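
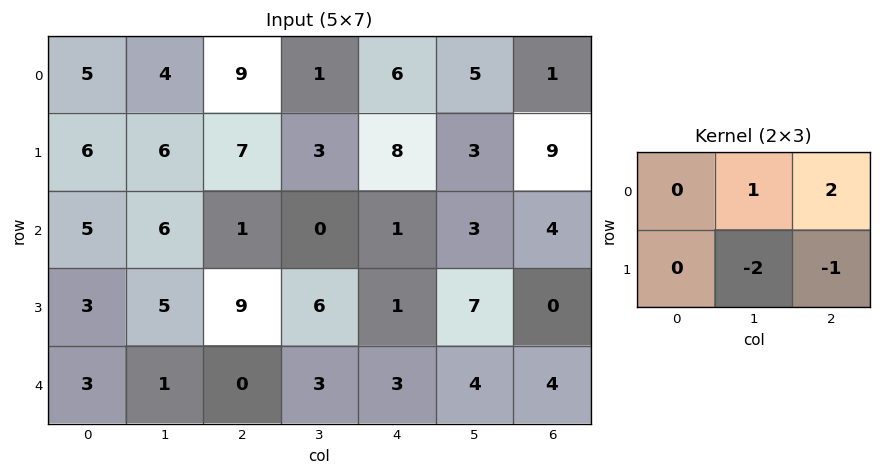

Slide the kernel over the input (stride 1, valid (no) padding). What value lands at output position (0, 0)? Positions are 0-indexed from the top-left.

3

The receptive field on the input at this output position is [5 4 9 / 6 6 7]. Elementwise product with the kernel and sum: 4·1 + 9·2 + 6·-2 + 7·-1.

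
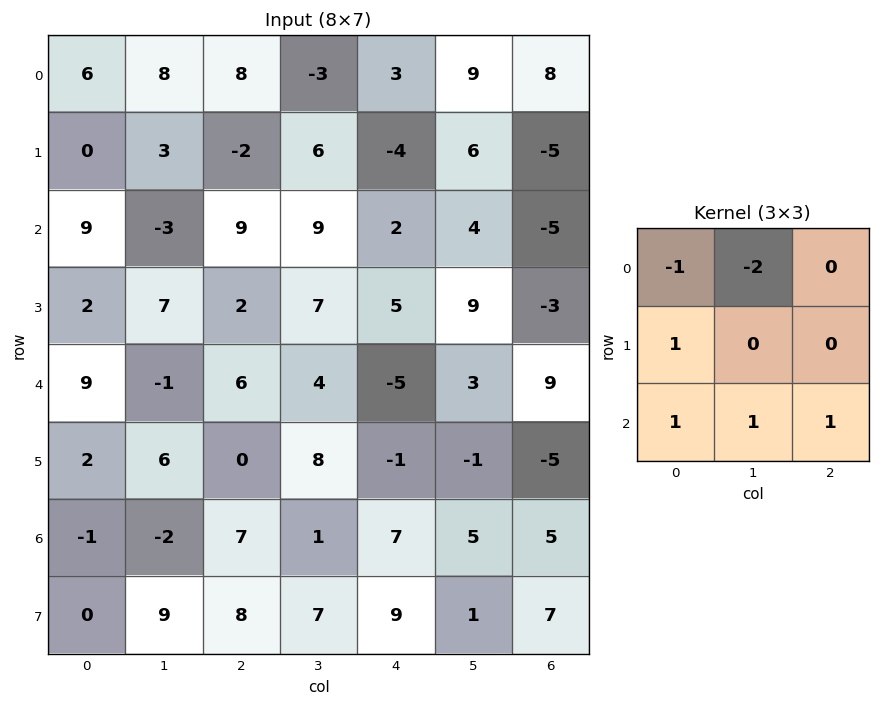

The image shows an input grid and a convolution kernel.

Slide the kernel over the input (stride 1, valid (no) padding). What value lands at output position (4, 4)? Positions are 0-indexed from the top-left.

The receptive field on the input at this output position is [-5 3 9 / -1 -1 -5 / 7 5 5]. Elementwise product with the kernel and sum: -5·-1 + 3·-2 + -1·1 + 7·1 + 5·1 + 5·1.

15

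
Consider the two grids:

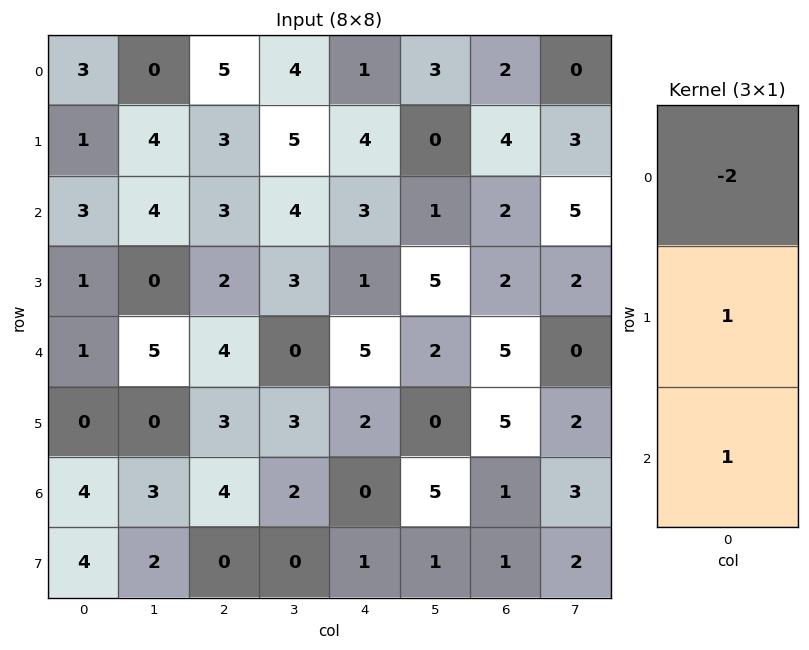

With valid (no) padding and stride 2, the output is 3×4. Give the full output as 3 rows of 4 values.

-2 -4 5 2
-4 0 0 3
2 -1 -8 -4

Output[0,0]: The receptive field on the input at this output position is [3 / 1 / 3]. Elementwise product with the kernel and sum: 3·-2 + 1·1 + 3·1.
Output[0,1]: The receptive field on the input at this output position is [5 / 3 / 3]. Elementwise product with the kernel and sum: 5·-2 + 3·1 + 3·1.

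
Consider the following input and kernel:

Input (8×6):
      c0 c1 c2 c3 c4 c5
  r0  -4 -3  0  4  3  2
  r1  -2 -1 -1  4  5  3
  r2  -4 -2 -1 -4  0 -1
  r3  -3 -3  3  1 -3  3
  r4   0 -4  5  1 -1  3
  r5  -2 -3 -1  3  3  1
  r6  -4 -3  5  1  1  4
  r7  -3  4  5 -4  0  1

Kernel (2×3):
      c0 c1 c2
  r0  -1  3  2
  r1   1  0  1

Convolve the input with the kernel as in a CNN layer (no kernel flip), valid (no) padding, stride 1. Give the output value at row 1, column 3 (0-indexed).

The receptive field on the input at this output position is [4 5 3 / -4 0 -1]. Elementwise product with the kernel and sum: 4·-1 + 5·3 + 3·2 + -4·1 + -1·1.

12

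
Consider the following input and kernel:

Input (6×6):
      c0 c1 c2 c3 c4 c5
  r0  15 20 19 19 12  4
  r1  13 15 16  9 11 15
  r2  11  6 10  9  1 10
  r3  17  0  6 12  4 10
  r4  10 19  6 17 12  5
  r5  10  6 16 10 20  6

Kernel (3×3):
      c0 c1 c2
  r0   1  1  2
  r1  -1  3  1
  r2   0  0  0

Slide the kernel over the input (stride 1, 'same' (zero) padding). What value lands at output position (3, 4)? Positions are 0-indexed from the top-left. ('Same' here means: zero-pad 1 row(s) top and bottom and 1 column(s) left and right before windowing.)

40

The receptive field on the zero-padded input at this output position is [9 1 10 / 12 4 10 / 17 12 5]. Elementwise product with the kernel and sum: 9·1 + 1·1 + 10·2 + 12·-1 + 4·3 + 10·1.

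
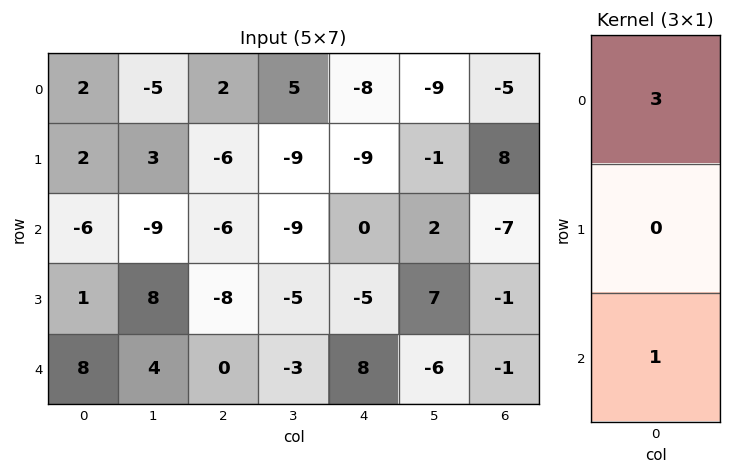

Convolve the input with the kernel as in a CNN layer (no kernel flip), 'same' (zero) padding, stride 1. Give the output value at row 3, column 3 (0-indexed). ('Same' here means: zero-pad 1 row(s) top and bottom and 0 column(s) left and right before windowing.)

The receptive field on the zero-padded input at this output position is [-9 / -5 / -3]. Elementwise product with the kernel and sum: -9·3 + -3·1.

-30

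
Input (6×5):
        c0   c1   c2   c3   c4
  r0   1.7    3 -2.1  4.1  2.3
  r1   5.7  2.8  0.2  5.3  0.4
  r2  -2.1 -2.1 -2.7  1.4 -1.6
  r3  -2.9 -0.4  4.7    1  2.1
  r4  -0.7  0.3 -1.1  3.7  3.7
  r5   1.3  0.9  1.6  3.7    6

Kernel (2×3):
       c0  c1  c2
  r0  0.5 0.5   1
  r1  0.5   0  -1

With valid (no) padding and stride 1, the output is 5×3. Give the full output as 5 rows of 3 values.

Output[0,0]: The receptive field on the input at this output position is [1.7 3 -2.1 / 5.7 2.8 0.2]. Elementwise product with the kernel and sum: 1.7·0.5 + 3·0.5 + -2.1·1 + 5.7·0.5 + 0.2·-1.

2.9 0.65 3
6.1 4.35 3.4
-10.95 -2.2 -2
3.8 -0.4 0.7
-2.25 0.05 -0.2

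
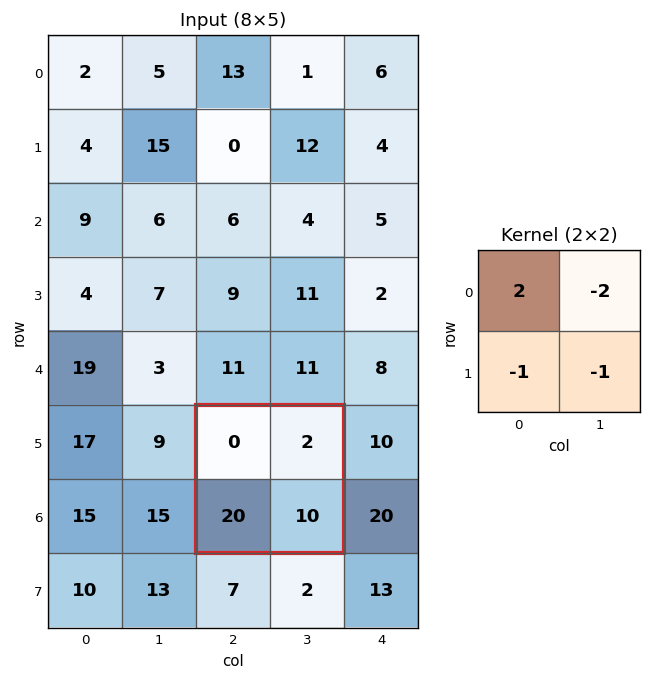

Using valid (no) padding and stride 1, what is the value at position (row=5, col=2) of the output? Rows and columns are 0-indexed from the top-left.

The receptive field on the input at this output position is [0 2 / 20 10]. Elementwise product with the kernel and sum: 0·2 + 2·-2 + 20·-1 + 10·-1.

-34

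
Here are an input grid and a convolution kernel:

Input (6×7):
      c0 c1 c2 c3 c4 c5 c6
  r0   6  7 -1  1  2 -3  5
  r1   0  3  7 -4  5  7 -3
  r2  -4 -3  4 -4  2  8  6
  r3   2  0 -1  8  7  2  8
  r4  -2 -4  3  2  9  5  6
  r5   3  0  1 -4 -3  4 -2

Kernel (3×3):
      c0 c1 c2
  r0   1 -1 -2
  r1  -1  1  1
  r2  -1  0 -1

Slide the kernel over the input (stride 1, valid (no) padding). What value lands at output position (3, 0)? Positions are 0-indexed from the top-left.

The receptive field on the input at this output position is [2 0 -1 / -2 -4 3 / 3 0 1]. Elementwise product with the kernel and sum: 2·1 + 0·-1 + -1·-2 + -2·-1 + -4·1 + 3·1 + 3·-1 + 1·-1.

1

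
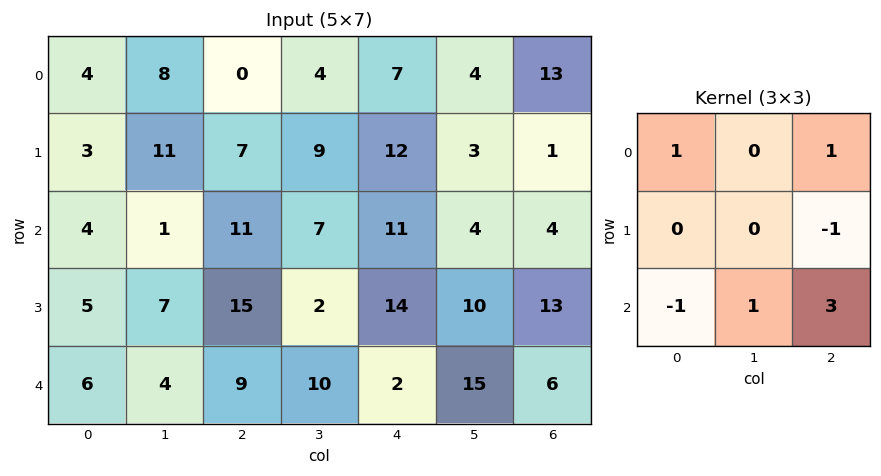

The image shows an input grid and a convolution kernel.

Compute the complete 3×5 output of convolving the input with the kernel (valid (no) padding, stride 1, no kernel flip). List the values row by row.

27 34 24 21 24
46 27 37 50 44
25 41 15 38 33

Output[0,0]: The receptive field on the input at this output position is [4 8 0 / 3 11 7 / 4 1 11]. Elementwise product with the kernel and sum: 4·1 + 0·1 + 7·-1 + 4·-1 + 1·1 + 11·3.
Output[0,1]: The receptive field on the input at this output position is [8 0 4 / 11 7 9 / 1 11 7]. Elementwise product with the kernel and sum: 8·1 + 4·1 + 9·-1 + 1·-1 + 11·1 + 7·3.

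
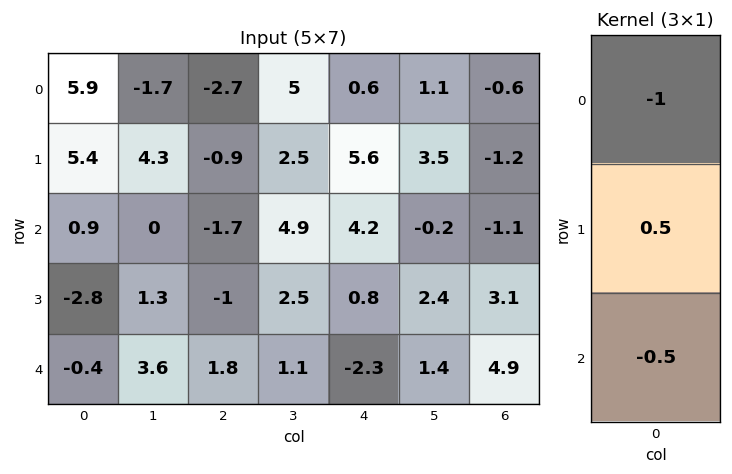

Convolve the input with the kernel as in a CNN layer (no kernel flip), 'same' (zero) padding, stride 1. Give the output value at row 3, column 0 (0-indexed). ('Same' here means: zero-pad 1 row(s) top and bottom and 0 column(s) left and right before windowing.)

The receptive field on the zero-padded input at this output position is [0.9 / -2.8 / -0.4]. Elementwise product with the kernel and sum: 0.9·-1 + -2.8·0.5 + -0.4·-0.5.

-2.1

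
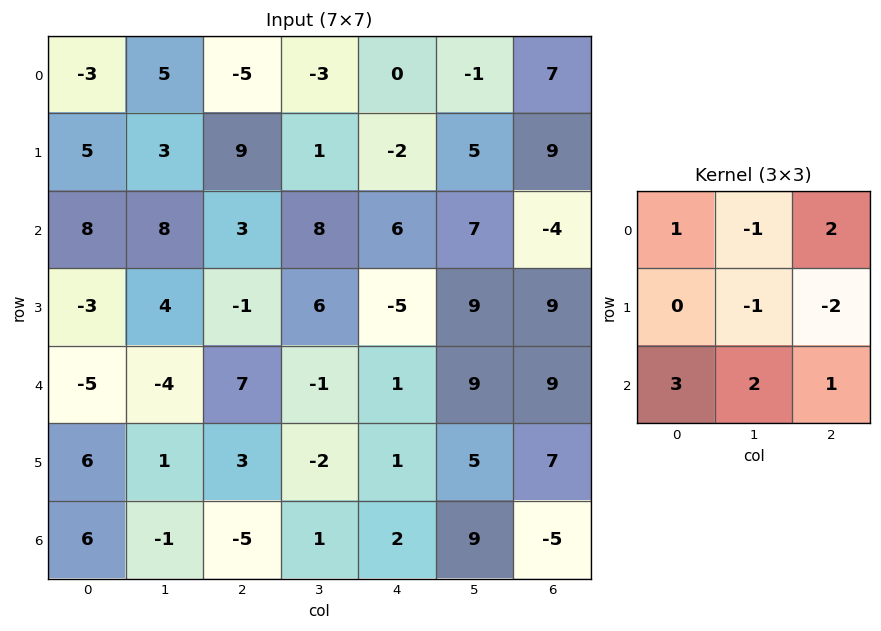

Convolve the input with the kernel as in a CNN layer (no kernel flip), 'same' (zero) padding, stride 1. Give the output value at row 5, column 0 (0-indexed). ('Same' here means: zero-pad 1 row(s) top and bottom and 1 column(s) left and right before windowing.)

The receptive field on the zero-padded input at this output position is [0 -5 -4 / 0 6 1 / 0 6 -1]. Elementwise product with the kernel and sum: 0·1 + -5·-1 + -4·2 + 6·-1 + 1·-2 + 0·3 + 6·2 + -1·1.

0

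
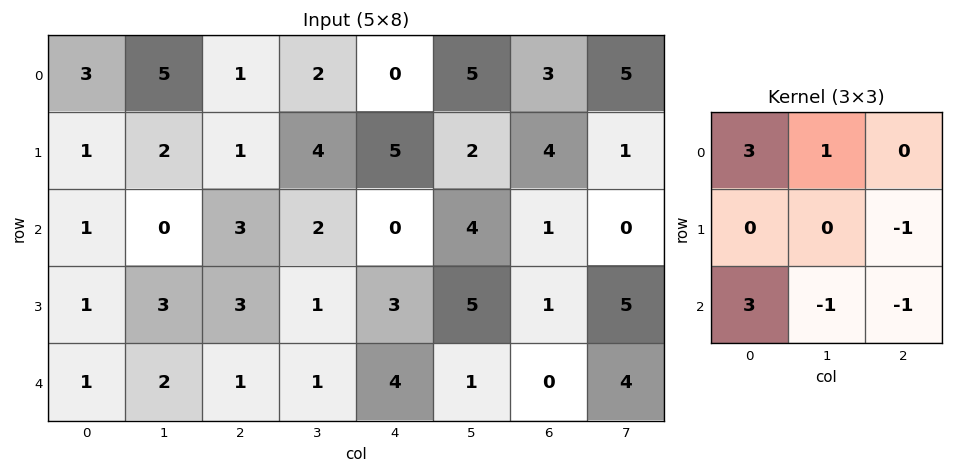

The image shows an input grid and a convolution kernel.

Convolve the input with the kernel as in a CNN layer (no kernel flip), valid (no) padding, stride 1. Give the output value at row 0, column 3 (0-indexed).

6

The receptive field on the input at this output position is [2 0 5 / 4 5 2 / 2 0 4]. Elementwise product with the kernel and sum: 2·3 + 0·1 + 2·-1 + 2·3 + 0·-1 + 4·-1.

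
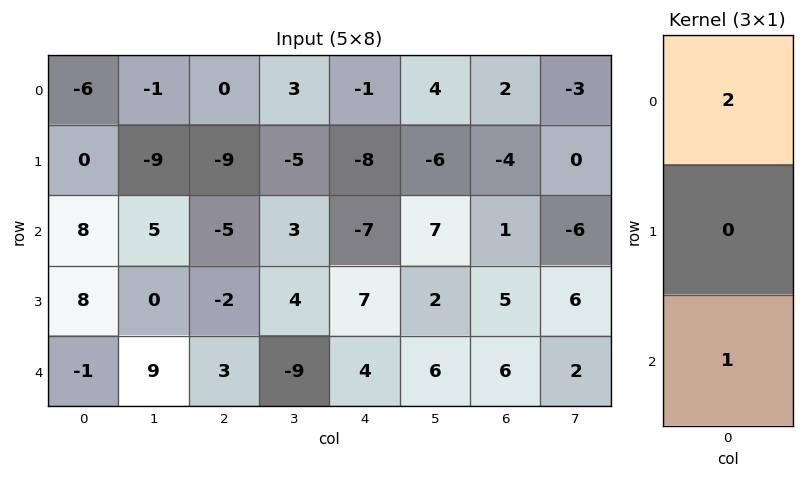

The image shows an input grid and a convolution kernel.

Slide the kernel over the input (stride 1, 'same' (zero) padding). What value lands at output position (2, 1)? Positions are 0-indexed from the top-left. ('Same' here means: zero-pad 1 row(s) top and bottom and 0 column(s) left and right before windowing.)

The receptive field on the zero-padded input at this output position is [-9 / 5 / 0]. Elementwise product with the kernel and sum: -9·2 + 0·1.

-18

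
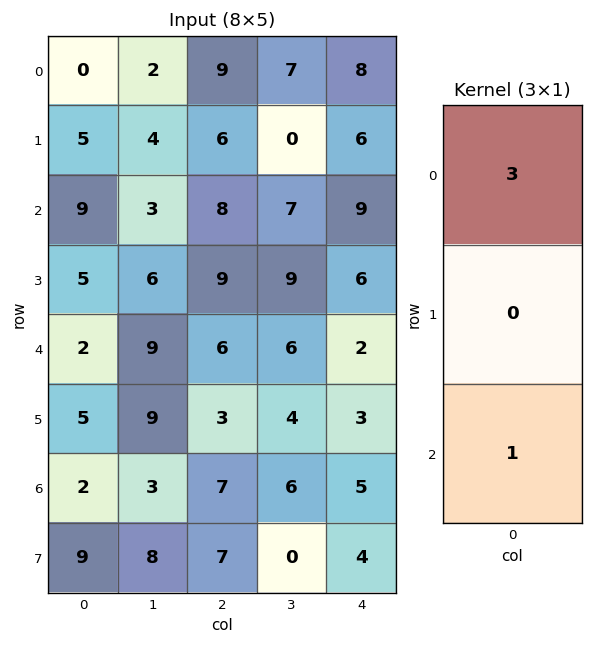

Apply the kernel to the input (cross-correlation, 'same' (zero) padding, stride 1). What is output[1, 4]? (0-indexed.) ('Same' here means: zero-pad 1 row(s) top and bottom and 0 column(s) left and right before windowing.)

33

The receptive field on the zero-padded input at this output position is [8 / 6 / 9]. Elementwise product with the kernel and sum: 8·3 + 9·1.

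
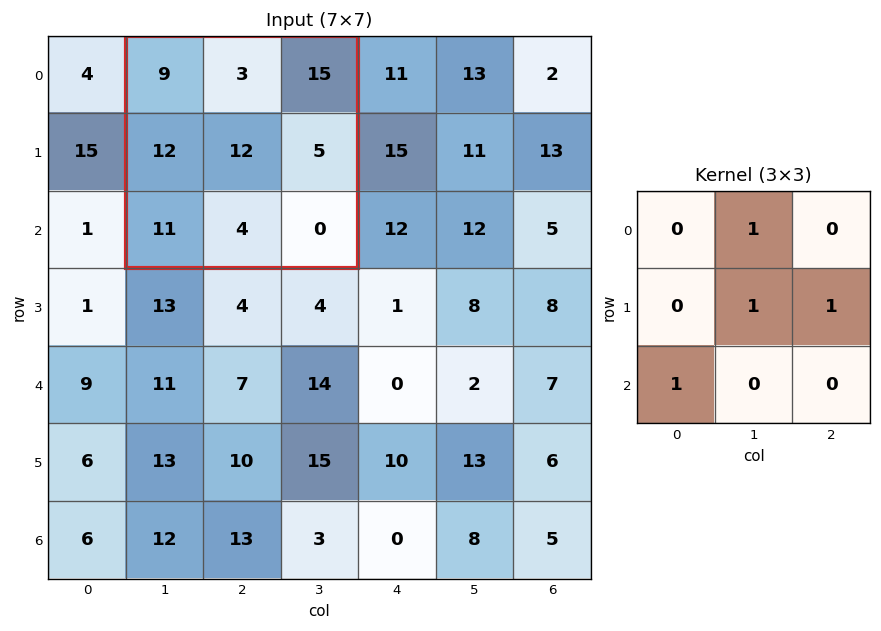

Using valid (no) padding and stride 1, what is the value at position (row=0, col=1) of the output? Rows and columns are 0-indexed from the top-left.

31

The receptive field on the input at this output position is [9 3 15 / 12 12 5 / 11 4 0]. Elementwise product with the kernel and sum: 3·1 + 12·1 + 5·1 + 11·1.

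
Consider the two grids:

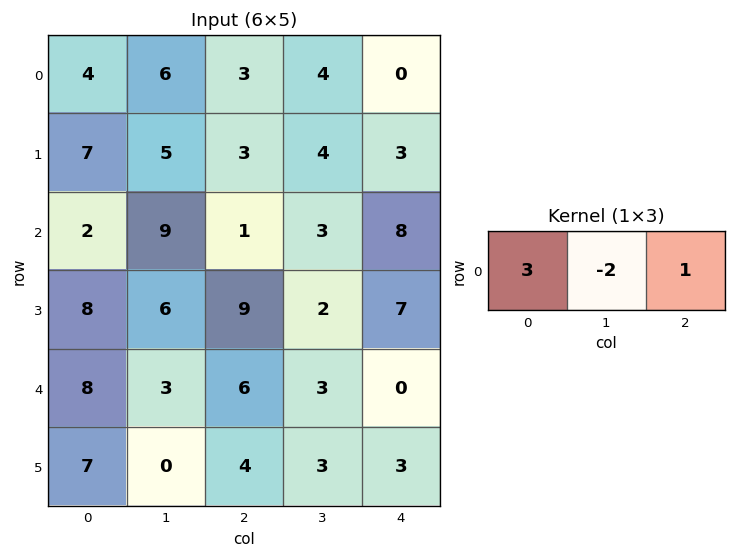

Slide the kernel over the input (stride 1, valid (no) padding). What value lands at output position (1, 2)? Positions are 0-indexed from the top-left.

4

The receptive field on the input at this output position is [3 4 3]. Elementwise product with the kernel and sum: 3·3 + 4·-2 + 3·1.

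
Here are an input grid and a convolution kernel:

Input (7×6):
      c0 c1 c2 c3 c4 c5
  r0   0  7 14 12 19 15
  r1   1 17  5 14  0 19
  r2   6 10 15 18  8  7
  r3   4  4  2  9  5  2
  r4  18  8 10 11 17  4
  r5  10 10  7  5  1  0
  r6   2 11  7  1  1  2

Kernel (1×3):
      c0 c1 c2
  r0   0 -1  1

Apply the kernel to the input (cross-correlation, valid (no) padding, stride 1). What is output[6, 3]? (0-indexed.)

1

The receptive field on the input at this output position is [1 1 2]. Elementwise product with the kernel and sum: 1·-1 + 2·1.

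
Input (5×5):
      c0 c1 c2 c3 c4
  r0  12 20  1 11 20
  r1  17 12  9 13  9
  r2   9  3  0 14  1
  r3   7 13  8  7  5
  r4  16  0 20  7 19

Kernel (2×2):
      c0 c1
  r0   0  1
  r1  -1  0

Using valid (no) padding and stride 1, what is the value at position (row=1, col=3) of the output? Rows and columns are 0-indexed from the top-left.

The receptive field on the input at this output position is [13 9 / 14 1]. Elementwise product with the kernel and sum: 9·1 + 14·-1.

-5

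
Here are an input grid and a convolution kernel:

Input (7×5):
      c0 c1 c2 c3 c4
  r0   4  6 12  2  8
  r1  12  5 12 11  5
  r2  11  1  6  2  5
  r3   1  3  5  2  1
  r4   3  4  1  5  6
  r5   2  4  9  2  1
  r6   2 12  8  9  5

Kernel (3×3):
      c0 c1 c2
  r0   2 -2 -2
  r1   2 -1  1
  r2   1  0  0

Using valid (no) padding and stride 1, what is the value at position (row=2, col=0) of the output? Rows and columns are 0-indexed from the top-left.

15

The receptive field on the input at this output position is [11 1 6 / 1 3 5 / 3 4 1]. Elementwise product with the kernel and sum: 11·2 + 1·-2 + 6·-2 + 1·2 + 3·-1 + 5·1 + 3·1.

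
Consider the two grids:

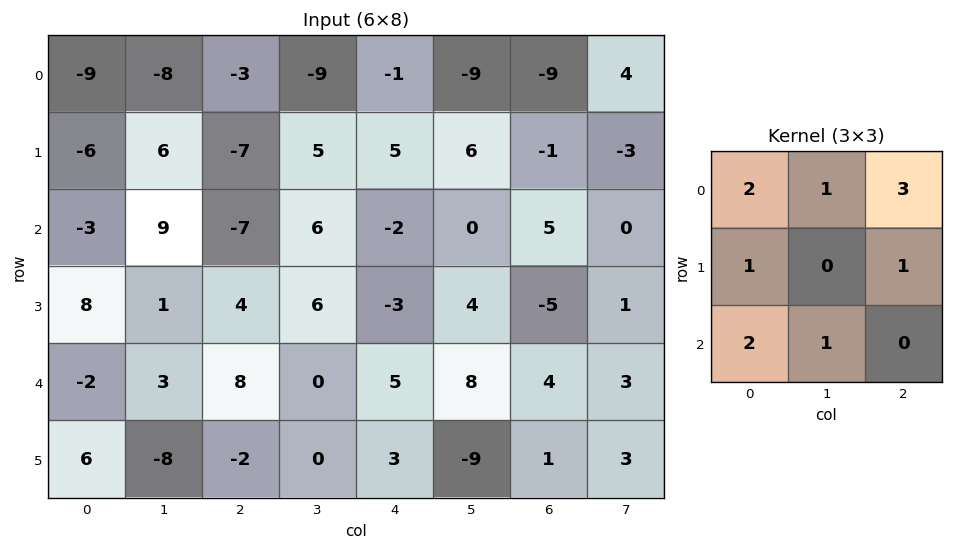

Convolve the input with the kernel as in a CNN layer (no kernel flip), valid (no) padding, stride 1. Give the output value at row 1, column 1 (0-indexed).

The receptive field on the input at this output position is [6 -7 5 / 9 -7 6 / 1 4 6]. Elementwise product with the kernel and sum: 6·2 + -7·1 + 5·3 + 9·1 + 6·1 + 1·2 + 4·1.

41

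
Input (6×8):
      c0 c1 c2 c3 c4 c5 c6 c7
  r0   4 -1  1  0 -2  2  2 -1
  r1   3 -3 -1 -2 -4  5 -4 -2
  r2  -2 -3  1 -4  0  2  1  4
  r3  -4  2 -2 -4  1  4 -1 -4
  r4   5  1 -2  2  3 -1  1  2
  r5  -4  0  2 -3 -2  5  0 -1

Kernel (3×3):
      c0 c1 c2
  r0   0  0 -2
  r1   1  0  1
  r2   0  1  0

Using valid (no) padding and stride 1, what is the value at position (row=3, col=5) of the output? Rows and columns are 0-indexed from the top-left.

The receptive field on the input at this output position is [4 -1 -4 / -1 1 2 / 5 0 -1]. Elementwise product with the kernel and sum: -4·-2 + -1·1 + 2·1 + 0·1.

9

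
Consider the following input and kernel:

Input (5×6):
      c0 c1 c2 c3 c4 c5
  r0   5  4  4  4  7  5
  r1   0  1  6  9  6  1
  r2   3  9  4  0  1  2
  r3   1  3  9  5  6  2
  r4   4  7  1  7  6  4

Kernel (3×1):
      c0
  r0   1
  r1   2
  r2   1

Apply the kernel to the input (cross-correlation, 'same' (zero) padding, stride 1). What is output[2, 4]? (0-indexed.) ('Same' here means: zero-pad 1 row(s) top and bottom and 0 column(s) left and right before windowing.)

14

The receptive field on the zero-padded input at this output position is [6 / 1 / 6]. Elementwise product with the kernel and sum: 6·1 + 1·2 + 6·1.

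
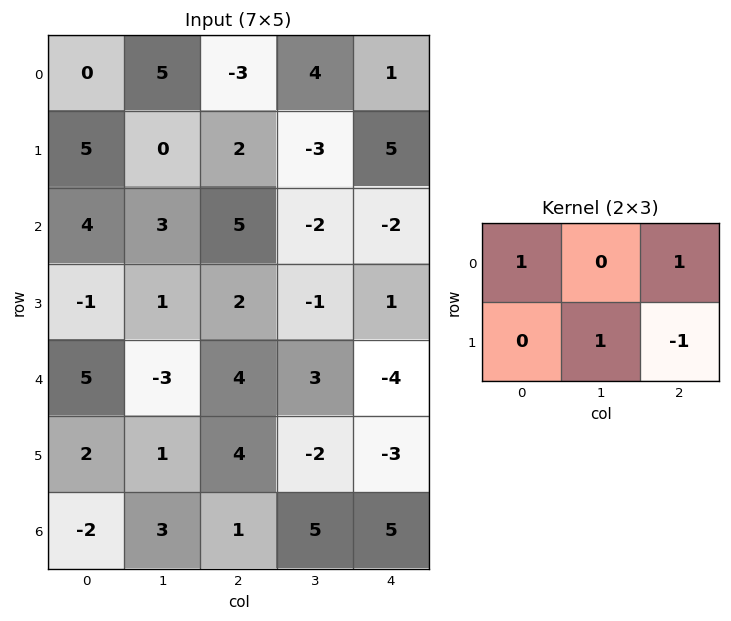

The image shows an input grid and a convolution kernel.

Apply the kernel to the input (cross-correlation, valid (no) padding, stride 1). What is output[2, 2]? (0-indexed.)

The receptive field on the input at this output position is [5 -2 -2 / 2 -1 1]. Elementwise product with the kernel and sum: 5·1 + -2·1 + -1·1 + 1·-1.

1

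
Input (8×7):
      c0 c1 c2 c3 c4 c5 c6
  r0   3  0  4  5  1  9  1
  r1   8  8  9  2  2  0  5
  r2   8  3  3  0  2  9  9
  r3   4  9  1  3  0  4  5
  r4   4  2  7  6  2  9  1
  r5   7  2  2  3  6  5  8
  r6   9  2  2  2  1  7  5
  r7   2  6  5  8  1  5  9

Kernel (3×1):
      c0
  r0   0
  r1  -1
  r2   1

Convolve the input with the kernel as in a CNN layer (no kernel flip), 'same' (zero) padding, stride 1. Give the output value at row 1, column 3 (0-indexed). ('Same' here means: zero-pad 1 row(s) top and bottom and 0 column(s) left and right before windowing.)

The receptive field on the zero-padded input at this output position is [5 / 2 / 0]. Elementwise product with the kernel and sum: 2·-1 + 0·1.

-2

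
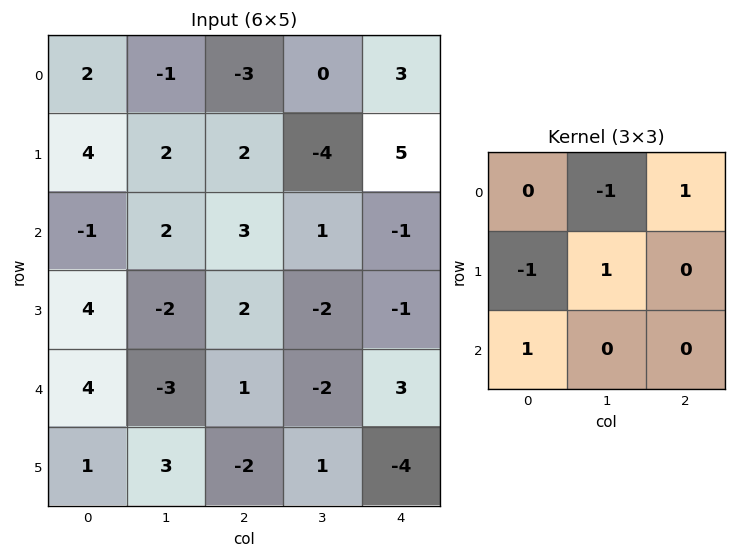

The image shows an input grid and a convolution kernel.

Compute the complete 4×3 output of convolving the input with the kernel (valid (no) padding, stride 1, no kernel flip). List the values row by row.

Output[0,0]: The receptive field on the input at this output position is [2 -1 -3 / 4 2 2 / -1 2 3]. Elementwise product with the kernel and sum: -1·-1 + -3·1 + 4·-1 + 2·1 + -1·1.
Output[0,1]: The receptive field on the input at this output position is [-1 -3 0 / 2 2 -4 / 2 3 1]. Elementwise product with the kernel and sum: -3·-1 + 0·1 + 2·-1 + 2·1 + 2·1.

-5 5 0
7 -7 9
-1 -1 -5
-2 3 -4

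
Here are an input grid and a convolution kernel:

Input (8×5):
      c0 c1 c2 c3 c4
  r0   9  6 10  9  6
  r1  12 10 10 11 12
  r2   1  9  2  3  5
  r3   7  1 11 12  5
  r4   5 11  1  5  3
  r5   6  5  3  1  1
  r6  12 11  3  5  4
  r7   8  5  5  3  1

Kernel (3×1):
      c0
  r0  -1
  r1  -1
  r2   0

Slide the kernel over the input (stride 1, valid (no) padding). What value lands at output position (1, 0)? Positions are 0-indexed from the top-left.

The receptive field on the input at this output position is [12 / 1 / 7]. Elementwise product with the kernel and sum: 12·-1 + 1·-1.

-13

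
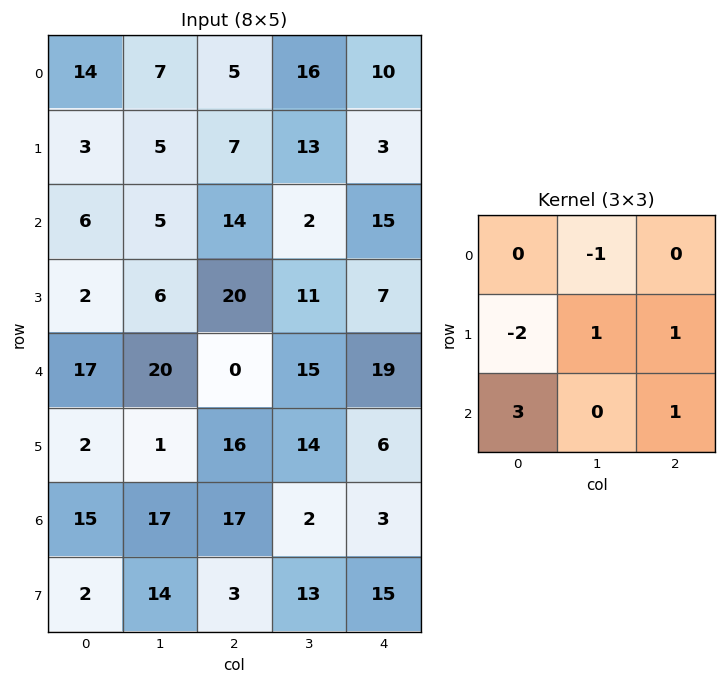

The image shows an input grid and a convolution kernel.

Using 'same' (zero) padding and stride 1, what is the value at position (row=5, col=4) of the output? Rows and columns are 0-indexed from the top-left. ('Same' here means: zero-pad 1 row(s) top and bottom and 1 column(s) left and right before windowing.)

-35

The receptive field on the zero-padded input at this output position is [15 19 0 / 14 6 0 / 2 3 0]. Elementwise product with the kernel and sum: 19·-1 + 14·-2 + 6·1 + 0·1 + 2·3 + 0·1.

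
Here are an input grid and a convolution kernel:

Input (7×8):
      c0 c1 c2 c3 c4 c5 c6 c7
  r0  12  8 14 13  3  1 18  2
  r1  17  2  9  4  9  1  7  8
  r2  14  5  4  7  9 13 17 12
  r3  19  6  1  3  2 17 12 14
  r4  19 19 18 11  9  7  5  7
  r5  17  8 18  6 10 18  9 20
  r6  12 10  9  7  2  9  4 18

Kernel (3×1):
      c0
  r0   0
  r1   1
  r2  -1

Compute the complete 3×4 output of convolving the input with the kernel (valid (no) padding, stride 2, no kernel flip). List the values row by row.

3 5 0 -10
0 -17 -7 7
5 9 8 5

Output[0,0]: The receptive field on the input at this output position is [12 / 17 / 14]. Elementwise product with the kernel and sum: 17·1 + 14·-1.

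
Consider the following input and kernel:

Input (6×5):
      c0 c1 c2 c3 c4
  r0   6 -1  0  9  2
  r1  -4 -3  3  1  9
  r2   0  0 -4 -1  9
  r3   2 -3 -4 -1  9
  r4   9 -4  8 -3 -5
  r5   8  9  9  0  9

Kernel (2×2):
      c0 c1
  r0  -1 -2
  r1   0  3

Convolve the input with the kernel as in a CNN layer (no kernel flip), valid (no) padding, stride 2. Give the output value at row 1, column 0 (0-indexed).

-9

The receptive field on the input at this output position is [0 0 / 2 -3]. Elementwise product with the kernel and sum: 0·-1 + 0·-2 + -3·3.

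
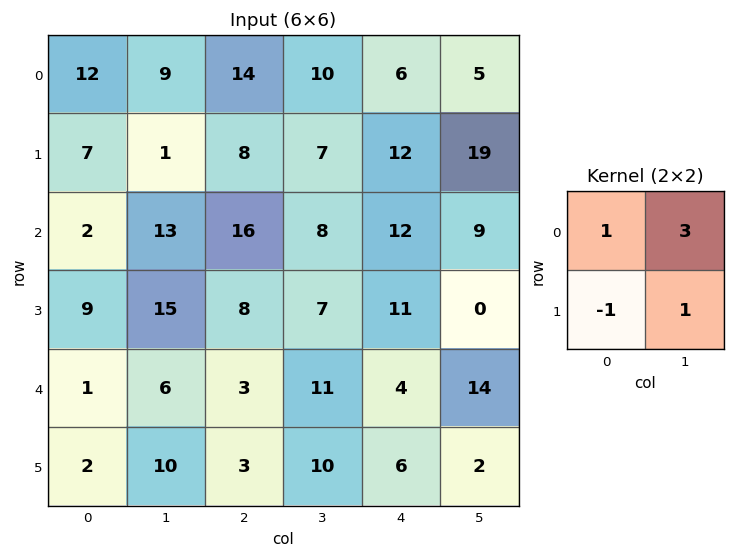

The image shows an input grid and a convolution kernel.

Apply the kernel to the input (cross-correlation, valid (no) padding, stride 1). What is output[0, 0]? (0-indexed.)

33

The receptive field on the input at this output position is [12 9 / 7 1]. Elementwise product with the kernel and sum: 12·1 + 9·3 + 7·-1 + 1·1.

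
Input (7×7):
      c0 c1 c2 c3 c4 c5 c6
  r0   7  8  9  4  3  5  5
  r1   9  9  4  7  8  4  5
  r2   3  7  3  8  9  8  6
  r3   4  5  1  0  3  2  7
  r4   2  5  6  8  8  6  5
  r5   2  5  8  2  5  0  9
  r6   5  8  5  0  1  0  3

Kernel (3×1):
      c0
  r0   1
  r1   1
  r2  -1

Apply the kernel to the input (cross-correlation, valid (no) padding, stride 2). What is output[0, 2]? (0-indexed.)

The receptive field on the input at this output position is [3 / 8 / 9]. Elementwise product with the kernel and sum: 3·1 + 8·1 + 9·-1.

2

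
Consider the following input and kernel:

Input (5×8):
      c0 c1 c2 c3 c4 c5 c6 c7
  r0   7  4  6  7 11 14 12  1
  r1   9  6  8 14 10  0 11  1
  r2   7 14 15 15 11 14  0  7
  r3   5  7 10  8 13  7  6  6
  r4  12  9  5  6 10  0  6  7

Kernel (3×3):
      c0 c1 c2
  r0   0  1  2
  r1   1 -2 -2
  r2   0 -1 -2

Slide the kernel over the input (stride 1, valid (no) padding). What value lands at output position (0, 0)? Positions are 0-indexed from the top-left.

The receptive field on the input at this output position is [7 4 6 / 9 6 8 / 7 14 15]. Elementwise product with the kernel and sum: 4·1 + 6·2 + 9·1 + 6·-2 + 8·-2 + 14·-1 + 15·-2.

-47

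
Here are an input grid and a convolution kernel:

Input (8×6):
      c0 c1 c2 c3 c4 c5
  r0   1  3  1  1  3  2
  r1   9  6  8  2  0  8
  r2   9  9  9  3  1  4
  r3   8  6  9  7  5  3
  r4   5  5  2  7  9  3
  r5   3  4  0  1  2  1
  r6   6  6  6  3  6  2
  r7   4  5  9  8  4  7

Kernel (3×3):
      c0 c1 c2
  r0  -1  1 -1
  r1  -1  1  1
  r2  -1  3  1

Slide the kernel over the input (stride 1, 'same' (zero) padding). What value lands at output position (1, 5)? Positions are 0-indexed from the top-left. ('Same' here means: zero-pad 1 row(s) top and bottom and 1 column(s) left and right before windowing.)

The receptive field on the zero-padded input at this output position is [3 2 0 / 0 8 0 / 1 4 0]. Elementwise product with the kernel and sum: 3·-1 + 2·1 + 0·-1 + 0·-1 + 8·1 + 0·1 + 1·-1 + 4·3 + 0·1.

18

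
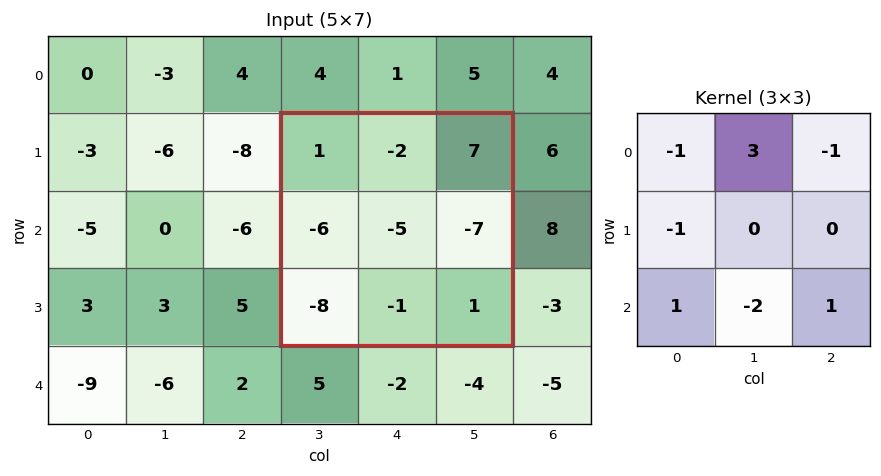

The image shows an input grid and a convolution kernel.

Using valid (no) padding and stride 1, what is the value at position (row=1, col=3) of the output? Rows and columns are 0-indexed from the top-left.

-13

The receptive field on the input at this output position is [1 -2 7 / -6 -5 -7 / -8 -1 1]. Elementwise product with the kernel and sum: 1·-1 + -2·3 + 7·-1 + -6·-1 + -8·1 + -1·-2 + 1·1.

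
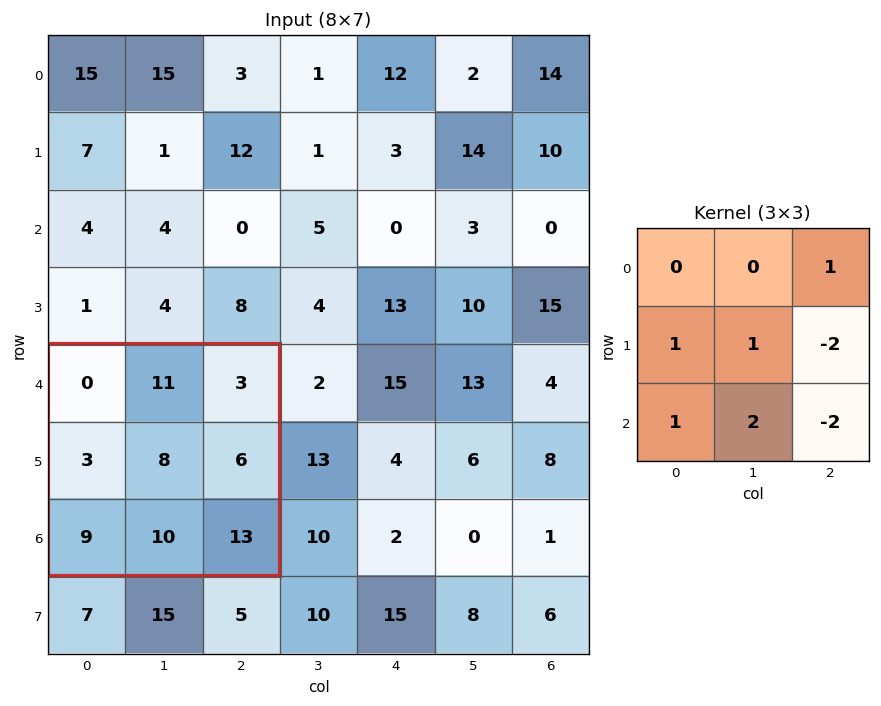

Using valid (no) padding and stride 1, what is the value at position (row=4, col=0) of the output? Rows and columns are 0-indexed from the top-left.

5

The receptive field on the input at this output position is [0 11 3 / 3 8 6 / 9 10 13]. Elementwise product with the kernel and sum: 3·1 + 3·1 + 8·1 + 6·-2 + 9·1 + 10·2 + 13·-2.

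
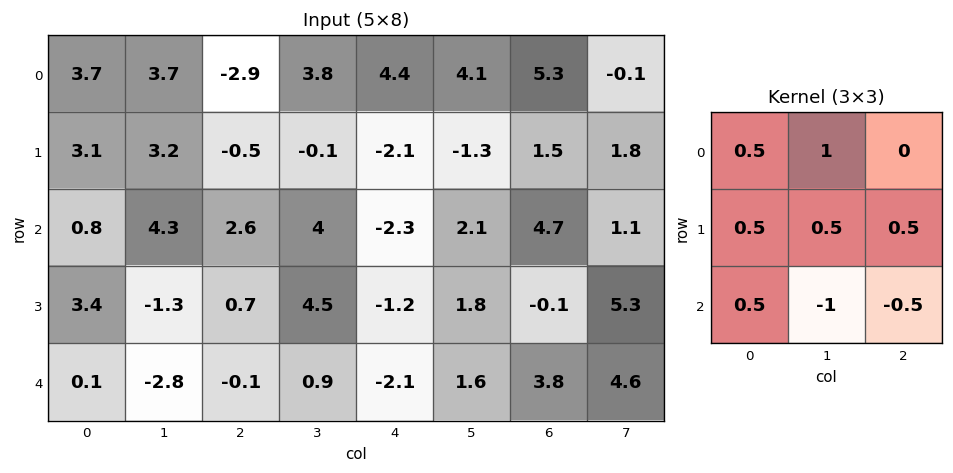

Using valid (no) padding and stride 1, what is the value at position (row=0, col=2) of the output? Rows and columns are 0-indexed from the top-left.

The receptive field on the input at this output position is [-2.9 3.8 4.4 / -0.5 -0.1 -2.1 / 2.6 4 -2.3]. Elementwise product with the kernel and sum: -2.9·0.5 + 3.8·1 + -0.5·0.5 + -0.1·0.5 + -2.1·0.5 + 2.6·0.5 + 4·-1 + -2.3·-0.5.

-0.55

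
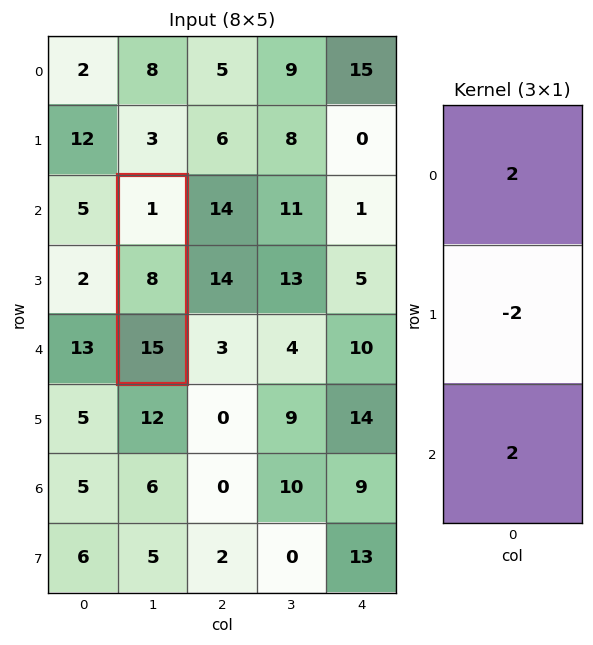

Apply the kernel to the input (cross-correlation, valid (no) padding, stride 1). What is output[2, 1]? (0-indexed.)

16

The receptive field on the input at this output position is [1 / 8 / 15]. Elementwise product with the kernel and sum: 1·2 + 8·-2 + 15·2.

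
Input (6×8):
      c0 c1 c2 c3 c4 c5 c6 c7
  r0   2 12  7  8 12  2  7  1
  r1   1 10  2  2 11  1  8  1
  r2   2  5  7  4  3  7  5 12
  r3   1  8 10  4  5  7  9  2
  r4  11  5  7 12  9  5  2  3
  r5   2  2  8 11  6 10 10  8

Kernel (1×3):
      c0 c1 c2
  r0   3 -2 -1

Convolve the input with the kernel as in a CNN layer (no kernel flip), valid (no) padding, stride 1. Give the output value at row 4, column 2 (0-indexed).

-12

The receptive field on the input at this output position is [7 12 9]. Elementwise product with the kernel and sum: 7·3 + 12·-2 + 9·-1.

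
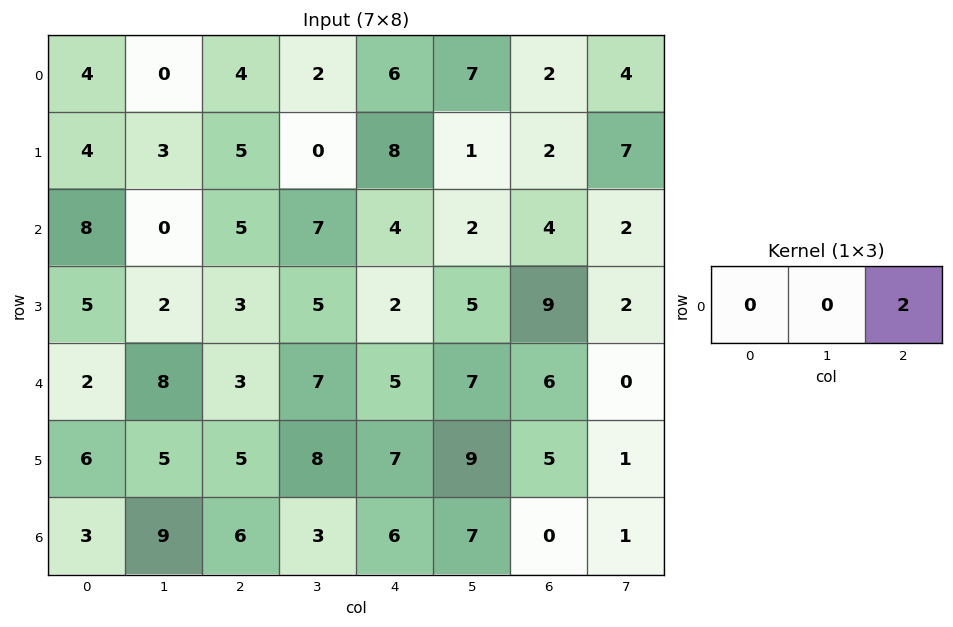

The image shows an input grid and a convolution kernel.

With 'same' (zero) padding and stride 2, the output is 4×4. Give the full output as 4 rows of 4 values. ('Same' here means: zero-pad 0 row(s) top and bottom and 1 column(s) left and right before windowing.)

Output[0,0]: The receptive field on the zero-padded input at this output position is [0 4 0]. Elementwise product with the kernel and sum: 0·2.

0 4 14 8
0 14 4 4
16 14 14 0
18 6 14 2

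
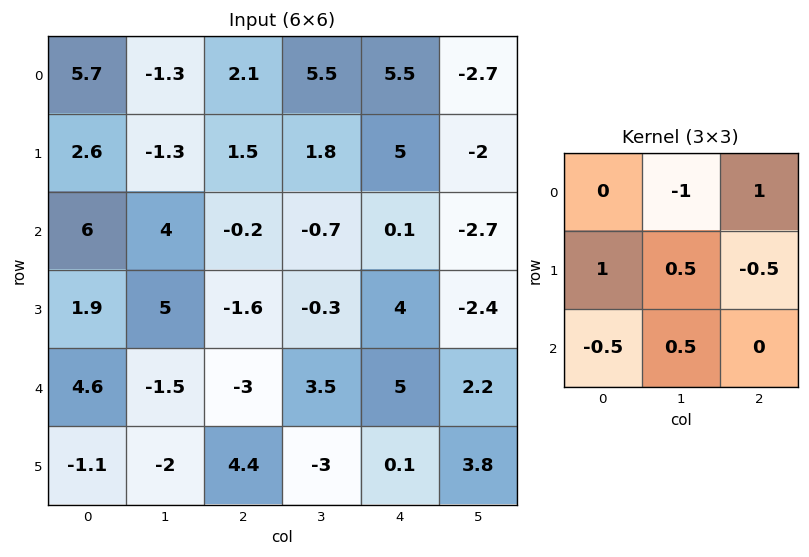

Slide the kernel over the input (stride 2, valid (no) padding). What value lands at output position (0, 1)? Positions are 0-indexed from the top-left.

-0.35

The receptive field on the input at this output position is [2.1 5.5 5.5 / 1.5 1.8 5 / -0.2 -0.7 0.1]. Elementwise product with the kernel and sum: 5.5·-1 + 5.5·1 + 1.5·1 + 1.8·0.5 + 5·-0.5 + -0.2·-0.5 + -0.7·0.5.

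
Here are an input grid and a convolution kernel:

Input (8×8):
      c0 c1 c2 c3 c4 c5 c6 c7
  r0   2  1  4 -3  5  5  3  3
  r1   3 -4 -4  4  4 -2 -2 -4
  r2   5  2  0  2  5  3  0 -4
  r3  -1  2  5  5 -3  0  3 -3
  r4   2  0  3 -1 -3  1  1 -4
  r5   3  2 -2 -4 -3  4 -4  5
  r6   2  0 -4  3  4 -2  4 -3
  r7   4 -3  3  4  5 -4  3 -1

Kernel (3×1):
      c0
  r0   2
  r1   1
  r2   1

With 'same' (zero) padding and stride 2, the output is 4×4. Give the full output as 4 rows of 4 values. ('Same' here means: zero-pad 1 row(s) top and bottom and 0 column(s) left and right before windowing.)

5 0 9 1
10 -3 10 -1
3 11 -12 3
12 -5 3 -1

Output[0,0]: The receptive field on the zero-padded input at this output position is [0 / 2 / 3]. Elementwise product with the kernel and sum: 0·2 + 2·1 + 3·1.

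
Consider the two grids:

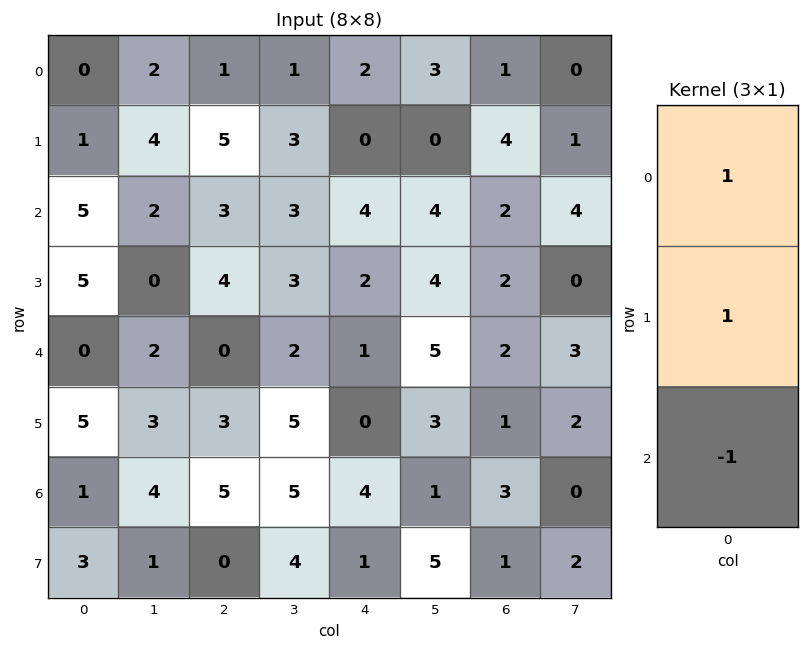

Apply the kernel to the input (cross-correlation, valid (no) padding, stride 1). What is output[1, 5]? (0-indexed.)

The receptive field on the input at this output position is [0 / 4 / 4]. Elementwise product with the kernel and sum: 0·1 + 4·1 + 4·-1.

0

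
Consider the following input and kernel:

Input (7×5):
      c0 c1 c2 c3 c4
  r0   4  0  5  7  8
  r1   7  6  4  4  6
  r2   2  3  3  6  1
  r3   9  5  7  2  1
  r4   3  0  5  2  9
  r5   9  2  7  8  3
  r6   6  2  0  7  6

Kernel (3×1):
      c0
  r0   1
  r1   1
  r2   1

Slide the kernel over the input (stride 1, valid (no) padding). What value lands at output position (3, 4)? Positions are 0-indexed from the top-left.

The receptive field on the input at this output position is [1 / 9 / 3]. Elementwise product with the kernel and sum: 1·1 + 9·1 + 3·1.

13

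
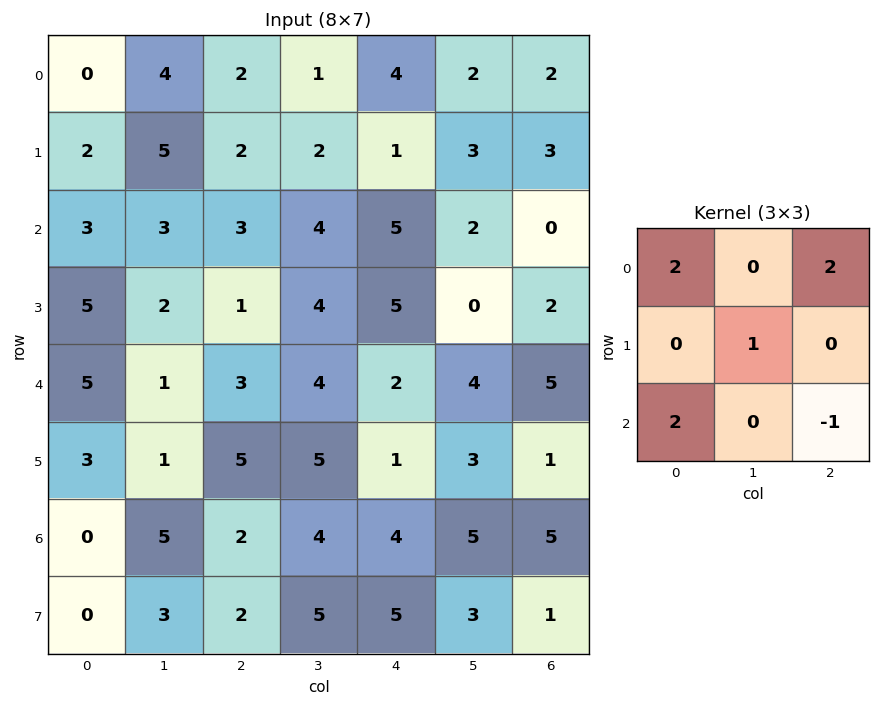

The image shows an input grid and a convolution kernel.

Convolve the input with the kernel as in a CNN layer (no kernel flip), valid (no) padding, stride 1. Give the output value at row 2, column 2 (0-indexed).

The receptive field on the input at this output position is [3 4 5 / 1 4 5 / 3 4 2]. Elementwise product with the kernel and sum: 3·2 + 5·2 + 4·1 + 3·2 + 2·-1.

24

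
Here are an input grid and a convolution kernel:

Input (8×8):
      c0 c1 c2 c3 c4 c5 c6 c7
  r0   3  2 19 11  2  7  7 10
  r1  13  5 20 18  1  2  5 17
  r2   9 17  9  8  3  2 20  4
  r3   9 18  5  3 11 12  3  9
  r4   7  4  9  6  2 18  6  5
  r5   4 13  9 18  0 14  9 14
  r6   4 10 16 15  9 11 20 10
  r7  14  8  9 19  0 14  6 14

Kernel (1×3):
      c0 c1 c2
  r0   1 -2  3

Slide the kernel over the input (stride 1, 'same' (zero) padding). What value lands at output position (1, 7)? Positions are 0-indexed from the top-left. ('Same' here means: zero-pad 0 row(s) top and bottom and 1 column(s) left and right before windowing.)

The receptive field on the zero-padded input at this output position is [5 17 0]. Elementwise product with the kernel and sum: 5·1 + 17·-2 + 0·3.

-29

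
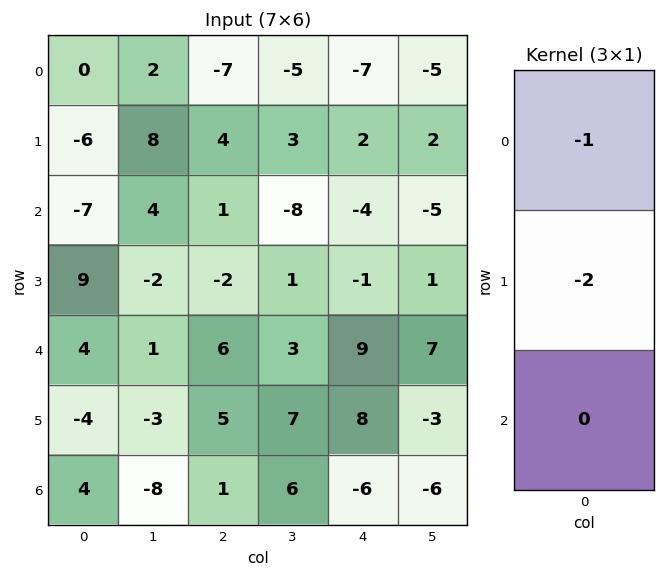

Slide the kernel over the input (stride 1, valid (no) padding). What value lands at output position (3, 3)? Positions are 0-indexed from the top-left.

-7

The receptive field on the input at this output position is [1 / 3 / 7]. Elementwise product with the kernel and sum: 1·-1 + 3·-2.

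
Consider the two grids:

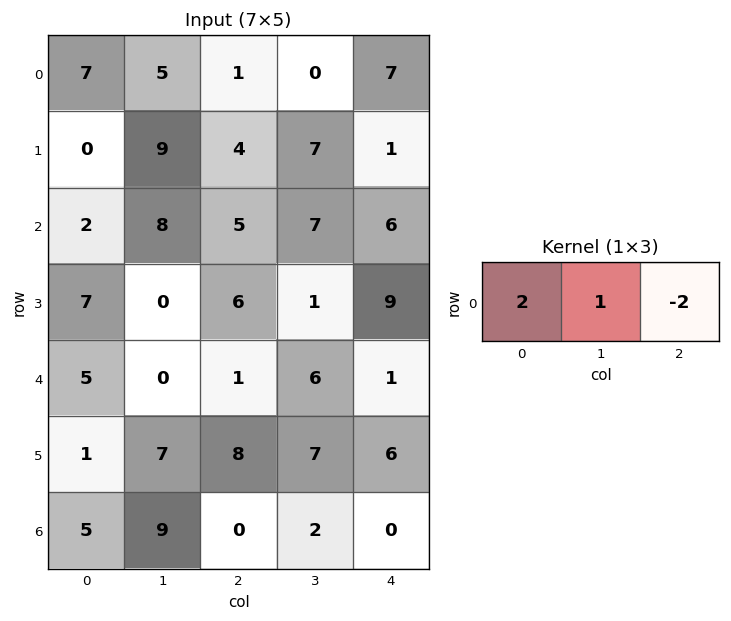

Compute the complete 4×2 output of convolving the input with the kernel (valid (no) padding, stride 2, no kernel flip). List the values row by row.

17 -12
2 5
8 6
19 2

Output[0,0]: The receptive field on the input at this output position is [7 5 1]. Elementwise product with the kernel and sum: 7·2 + 5·1 + 1·-2.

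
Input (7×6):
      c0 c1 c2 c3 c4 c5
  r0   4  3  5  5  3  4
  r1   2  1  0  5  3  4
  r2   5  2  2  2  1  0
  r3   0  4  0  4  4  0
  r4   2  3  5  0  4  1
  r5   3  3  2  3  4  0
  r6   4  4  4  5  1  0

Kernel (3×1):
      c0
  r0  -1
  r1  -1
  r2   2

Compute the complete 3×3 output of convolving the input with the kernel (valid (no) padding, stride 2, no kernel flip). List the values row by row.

Output[0,0]: The receptive field on the input at this output position is [4 / 2 / 5]. Elementwise product with the kernel and sum: 4·-1 + 2·-1 + 5·2.

4 -1 -4
-1 8 3
3 1 -6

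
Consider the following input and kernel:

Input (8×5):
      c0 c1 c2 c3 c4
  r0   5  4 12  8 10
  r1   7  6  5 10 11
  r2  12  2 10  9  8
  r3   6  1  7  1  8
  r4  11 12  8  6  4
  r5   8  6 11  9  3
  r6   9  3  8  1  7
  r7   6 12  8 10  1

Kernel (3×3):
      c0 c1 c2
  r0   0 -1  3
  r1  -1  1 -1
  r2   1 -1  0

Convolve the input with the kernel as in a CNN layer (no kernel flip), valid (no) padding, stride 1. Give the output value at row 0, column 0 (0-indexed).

36

The receptive field on the input at this output position is [5 4 12 / 7 6 5 / 12 2 10]. Elementwise product with the kernel and sum: 4·-1 + 12·3 + 7·-1 + 6·1 + 5·-1 + 12·1 + 2·-1.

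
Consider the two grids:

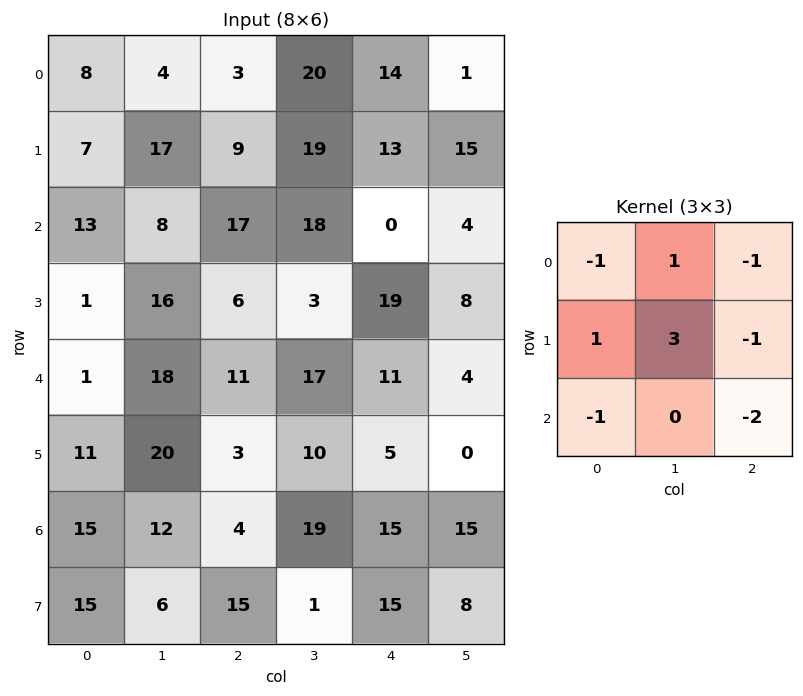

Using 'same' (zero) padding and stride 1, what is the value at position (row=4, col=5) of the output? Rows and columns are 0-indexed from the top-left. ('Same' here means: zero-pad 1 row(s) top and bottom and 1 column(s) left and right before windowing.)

7

The receptive field on the zero-padded input at this output position is [19 8 0 / 11 4 0 / 5 0 0]. Elementwise product with the kernel and sum: 19·-1 + 8·1 + 0·-1 + 11·1 + 4·3 + 0·-1 + 5·-1 + 0·-2.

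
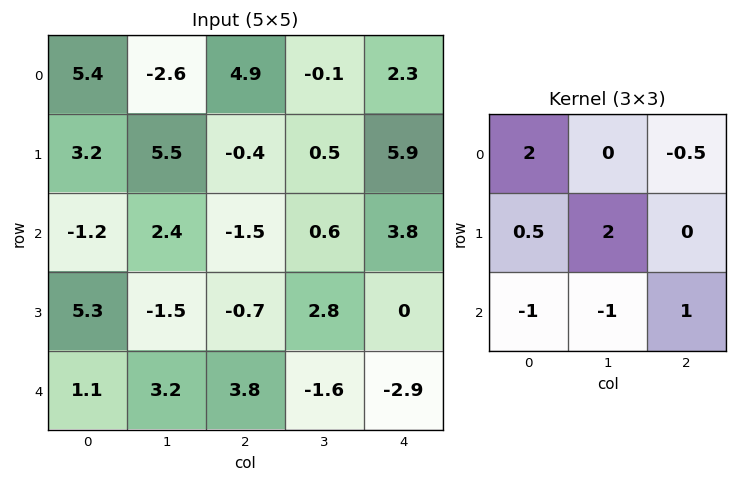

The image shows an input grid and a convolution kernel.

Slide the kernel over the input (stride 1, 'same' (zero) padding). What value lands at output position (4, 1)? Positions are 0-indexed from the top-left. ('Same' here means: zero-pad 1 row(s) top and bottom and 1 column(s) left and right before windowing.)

The receptive field on the zero-padded input at this output position is [5.3 -1.5 -0.7 / 1.1 3.2 3.8 / 0 0 0]. Elementwise product with the kernel and sum: 5.3·2 + -0.7·-0.5 + 1.1·0.5 + 3.2·2 + 0·-1 + 0·-1 + 0·1.

17.9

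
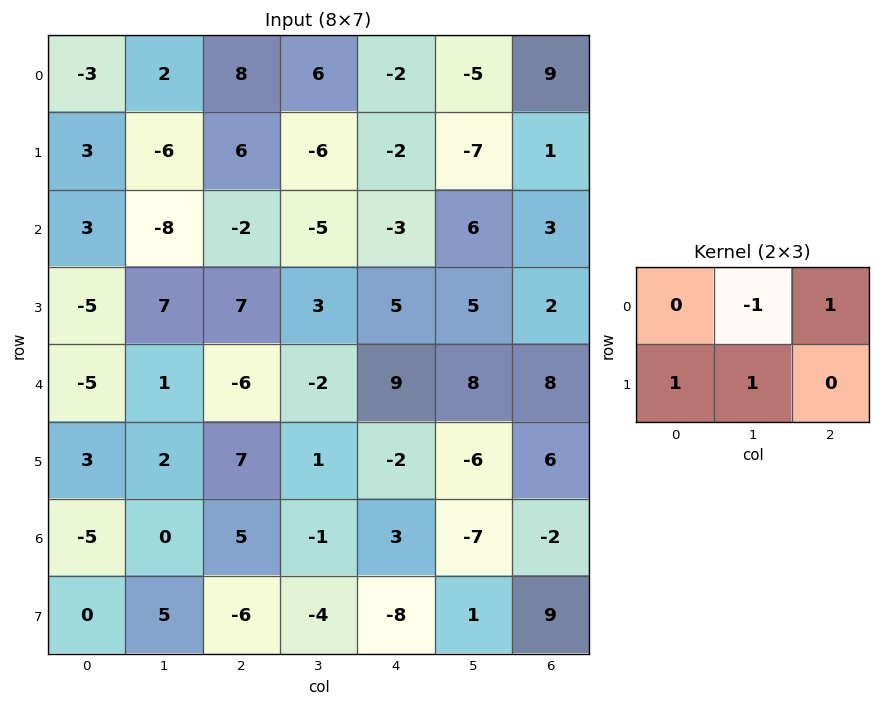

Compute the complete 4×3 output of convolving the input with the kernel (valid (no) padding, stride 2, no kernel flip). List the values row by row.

Output[0,0]: The receptive field on the input at this output position is [-3 2 8 / 3 -6 6]. Elementwise product with the kernel and sum: 2·-1 + 8·1 + 3·1 + -6·1.

3 -8 5
8 12 7
-2 19 -8
10 -6 -2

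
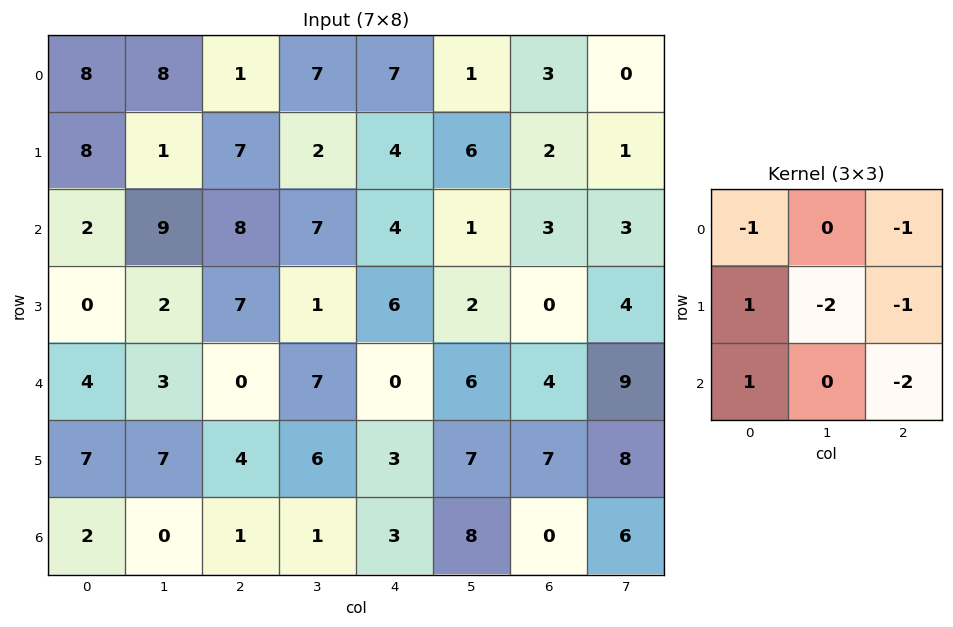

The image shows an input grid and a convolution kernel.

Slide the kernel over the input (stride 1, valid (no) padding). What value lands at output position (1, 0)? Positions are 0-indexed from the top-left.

The receptive field on the input at this output position is [8 1 7 / 2 9 8 / 0 2 7]. Elementwise product with the kernel and sum: 8·-1 + 7·-1 + 2·1 + 9·-2 + 8·-1 + 0·1 + 7·-2.

-53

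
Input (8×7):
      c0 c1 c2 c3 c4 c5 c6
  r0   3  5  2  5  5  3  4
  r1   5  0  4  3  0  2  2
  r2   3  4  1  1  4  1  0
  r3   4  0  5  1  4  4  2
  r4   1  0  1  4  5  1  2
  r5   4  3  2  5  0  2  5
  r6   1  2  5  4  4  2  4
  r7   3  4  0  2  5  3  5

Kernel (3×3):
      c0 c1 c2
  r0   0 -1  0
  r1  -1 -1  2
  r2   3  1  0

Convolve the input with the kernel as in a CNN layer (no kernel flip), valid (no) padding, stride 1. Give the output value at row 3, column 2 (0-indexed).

The receptive field on the input at this output position is [5 1 4 / 1 4 5 / 2 5 0]. Elementwise product with the kernel and sum: 1·-1 + 1·-1 + 4·-1 + 5·2 + 2·3 + 5·1.

15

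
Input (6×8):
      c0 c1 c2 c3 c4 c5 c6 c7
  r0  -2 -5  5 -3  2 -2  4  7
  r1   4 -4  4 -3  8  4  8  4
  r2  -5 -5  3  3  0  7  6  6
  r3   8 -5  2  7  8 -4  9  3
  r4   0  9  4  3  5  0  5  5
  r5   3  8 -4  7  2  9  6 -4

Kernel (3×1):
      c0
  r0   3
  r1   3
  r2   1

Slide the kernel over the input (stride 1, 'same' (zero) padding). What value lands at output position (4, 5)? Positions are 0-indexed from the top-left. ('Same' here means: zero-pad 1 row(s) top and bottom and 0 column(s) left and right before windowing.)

-3

The receptive field on the zero-padded input at this output position is [-4 / 0 / 9]. Elementwise product with the kernel and sum: -4·3 + 0·3 + 9·1.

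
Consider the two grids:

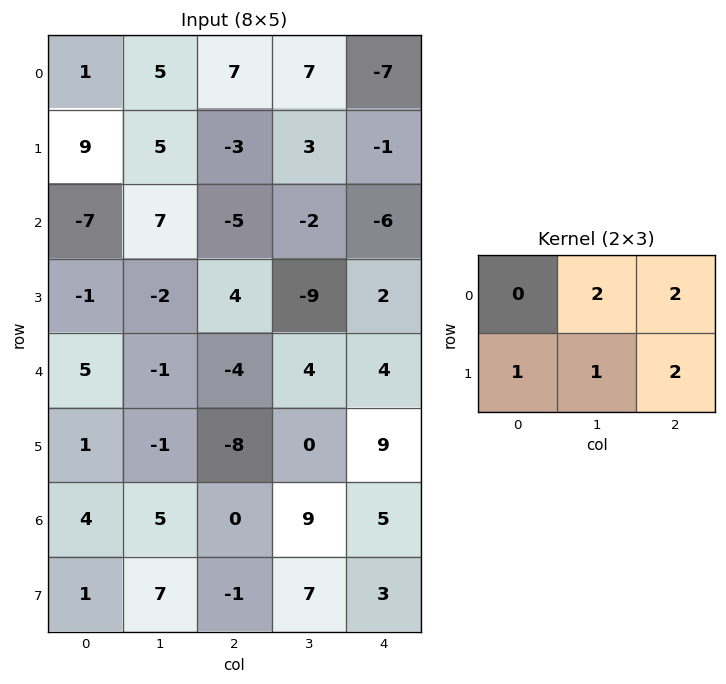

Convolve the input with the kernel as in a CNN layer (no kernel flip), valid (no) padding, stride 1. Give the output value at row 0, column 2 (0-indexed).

-2

The receptive field on the input at this output position is [7 7 -7 / -3 3 -1]. Elementwise product with the kernel and sum: 7·2 + -7·2 + -3·1 + 3·1 + -1·2.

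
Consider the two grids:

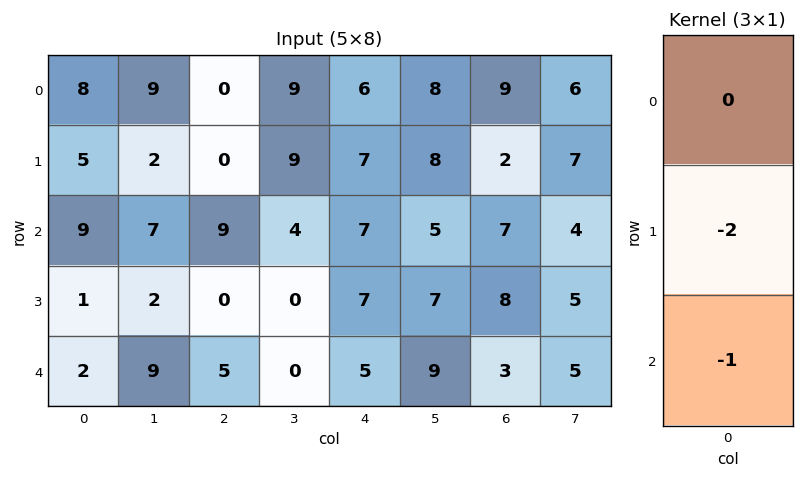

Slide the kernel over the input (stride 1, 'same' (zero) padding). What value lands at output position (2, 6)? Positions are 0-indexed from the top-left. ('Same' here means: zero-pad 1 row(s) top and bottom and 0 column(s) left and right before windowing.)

-22

The receptive field on the zero-padded input at this output position is [2 / 7 / 8]. Elementwise product with the kernel and sum: 7·-2 + 8·-1.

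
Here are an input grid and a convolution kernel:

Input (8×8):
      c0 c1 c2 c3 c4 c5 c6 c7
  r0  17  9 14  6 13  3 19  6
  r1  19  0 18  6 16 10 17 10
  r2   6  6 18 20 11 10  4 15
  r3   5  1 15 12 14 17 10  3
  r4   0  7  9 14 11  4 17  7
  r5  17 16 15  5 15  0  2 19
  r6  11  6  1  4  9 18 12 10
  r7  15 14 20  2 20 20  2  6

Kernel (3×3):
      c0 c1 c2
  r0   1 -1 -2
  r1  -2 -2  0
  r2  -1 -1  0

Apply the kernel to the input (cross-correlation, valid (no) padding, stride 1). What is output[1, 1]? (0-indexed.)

The receptive field on the input at this output position is [0 18 6 / 6 18 20 / 1 15 12]. Elementwise product with the kernel and sum: 0·1 + 18·-1 + 6·-2 + 6·-2 + 18·-2 + 1·-1 + 15·-1.

-94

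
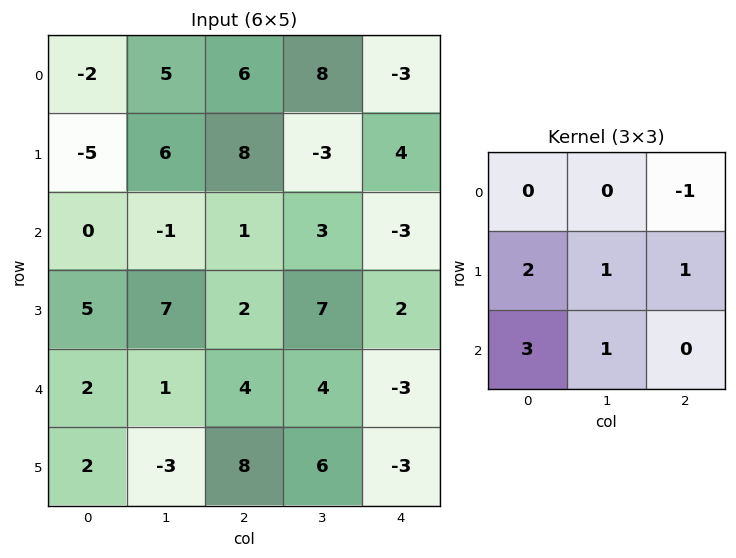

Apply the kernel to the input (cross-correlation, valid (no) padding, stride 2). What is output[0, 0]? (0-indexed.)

-3

The receptive field on the input at this output position is [-2 5 6 / -5 6 8 / 0 -1 1]. Elementwise product with the kernel and sum: 6·-1 + -5·2 + 6·1 + 8·1 + 0·3 + -1·1.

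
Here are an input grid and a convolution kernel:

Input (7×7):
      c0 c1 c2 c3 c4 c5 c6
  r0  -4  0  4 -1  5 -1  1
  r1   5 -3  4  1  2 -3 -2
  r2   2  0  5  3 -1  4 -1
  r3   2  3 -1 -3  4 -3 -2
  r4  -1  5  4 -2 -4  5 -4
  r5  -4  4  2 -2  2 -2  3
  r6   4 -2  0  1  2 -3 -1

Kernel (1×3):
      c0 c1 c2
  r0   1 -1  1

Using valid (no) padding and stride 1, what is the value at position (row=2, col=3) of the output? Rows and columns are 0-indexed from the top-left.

The receptive field on the input at this output position is [3 -1 4]. Elementwise product with the kernel and sum: 3·1 + -1·-1 + 4·1.

8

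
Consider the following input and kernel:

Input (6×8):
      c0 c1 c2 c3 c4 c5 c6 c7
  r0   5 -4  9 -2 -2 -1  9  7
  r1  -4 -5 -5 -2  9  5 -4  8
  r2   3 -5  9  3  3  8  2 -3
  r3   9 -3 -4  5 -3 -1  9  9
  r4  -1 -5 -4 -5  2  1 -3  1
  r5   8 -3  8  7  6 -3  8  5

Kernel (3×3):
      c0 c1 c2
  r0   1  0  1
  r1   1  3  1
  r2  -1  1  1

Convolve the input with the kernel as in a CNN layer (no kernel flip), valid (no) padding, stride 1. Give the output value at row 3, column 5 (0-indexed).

17

The receptive field on the input at this output position is [-1 9 9 / 1 -3 1 / -3 8 5]. Elementwise product with the kernel and sum: -1·1 + 9·1 + 1·1 + -3·3 + 1·1 + -3·-1 + 8·1 + 5·1.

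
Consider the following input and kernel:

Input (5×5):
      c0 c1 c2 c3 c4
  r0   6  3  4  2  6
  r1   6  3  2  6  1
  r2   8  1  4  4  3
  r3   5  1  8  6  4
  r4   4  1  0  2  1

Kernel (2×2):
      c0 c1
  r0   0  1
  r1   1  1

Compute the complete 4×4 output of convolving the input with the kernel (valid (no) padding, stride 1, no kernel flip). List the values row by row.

Output[0,0]: The receptive field on the input at this output position is [6 3 / 6 3]. Elementwise product with the kernel and sum: 3·1 + 6·1 + 3·1.

12 9 10 13
12 7 14 8
7 13 18 13
6 9 8 7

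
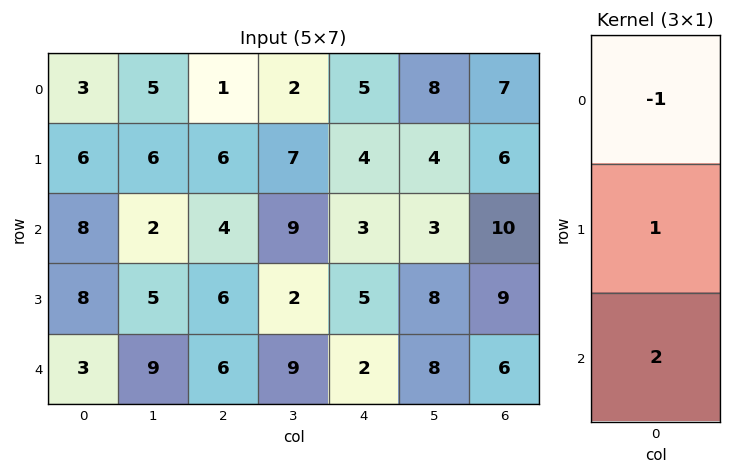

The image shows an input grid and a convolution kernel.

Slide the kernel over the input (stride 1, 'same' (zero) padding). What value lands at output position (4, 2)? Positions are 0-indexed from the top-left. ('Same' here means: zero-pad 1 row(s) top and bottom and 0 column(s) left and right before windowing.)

0

The receptive field on the zero-padded input at this output position is [6 / 6 / 0]. Elementwise product with the kernel and sum: 6·-1 + 6·1 + 0·2.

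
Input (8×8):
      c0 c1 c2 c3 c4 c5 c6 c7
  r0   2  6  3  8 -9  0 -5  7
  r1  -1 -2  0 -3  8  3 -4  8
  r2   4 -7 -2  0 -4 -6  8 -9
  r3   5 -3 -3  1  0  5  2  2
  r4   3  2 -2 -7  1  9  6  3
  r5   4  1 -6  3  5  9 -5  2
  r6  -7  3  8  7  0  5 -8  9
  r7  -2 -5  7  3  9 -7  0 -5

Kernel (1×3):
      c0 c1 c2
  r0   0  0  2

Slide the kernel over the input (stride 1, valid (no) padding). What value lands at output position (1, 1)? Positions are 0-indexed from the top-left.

-6

The receptive field on the input at this output position is [-2 0 -3]. Elementwise product with the kernel and sum: -3·2.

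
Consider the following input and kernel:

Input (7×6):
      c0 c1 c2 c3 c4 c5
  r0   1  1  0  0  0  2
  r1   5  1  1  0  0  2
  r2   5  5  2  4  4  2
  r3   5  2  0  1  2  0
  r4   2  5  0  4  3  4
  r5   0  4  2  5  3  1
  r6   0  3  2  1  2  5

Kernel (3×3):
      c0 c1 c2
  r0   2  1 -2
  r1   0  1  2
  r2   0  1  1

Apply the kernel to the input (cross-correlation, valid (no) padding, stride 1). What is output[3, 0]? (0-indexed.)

23

The receptive field on the input at this output position is [5 2 0 / 2 5 0 / 0 4 2]. Elementwise product with the kernel and sum: 5·2 + 2·1 + 0·-2 + 5·1 + 0·2 + 4·1 + 2·1.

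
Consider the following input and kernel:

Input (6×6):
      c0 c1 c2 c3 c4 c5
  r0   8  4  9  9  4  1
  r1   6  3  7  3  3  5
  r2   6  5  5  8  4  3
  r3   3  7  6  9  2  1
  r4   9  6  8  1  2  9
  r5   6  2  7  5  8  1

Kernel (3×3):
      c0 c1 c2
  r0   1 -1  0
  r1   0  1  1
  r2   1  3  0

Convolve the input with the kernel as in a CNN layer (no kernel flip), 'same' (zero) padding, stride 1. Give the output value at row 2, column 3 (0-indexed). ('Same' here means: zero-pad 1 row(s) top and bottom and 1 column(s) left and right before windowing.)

The receptive field on the zero-padded input at this output position is [7 3 3 / 5 8 4 / 6 9 2]. Elementwise product with the kernel and sum: 7·1 + 3·-1 + 8·1 + 4·1 + 6·1 + 9·3.

49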